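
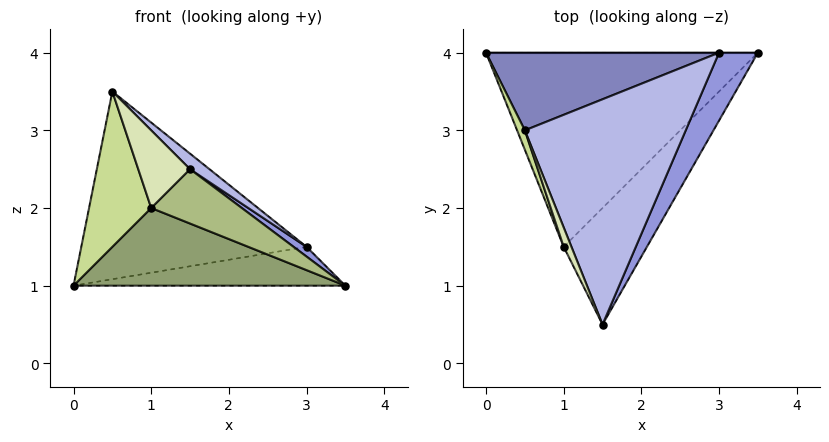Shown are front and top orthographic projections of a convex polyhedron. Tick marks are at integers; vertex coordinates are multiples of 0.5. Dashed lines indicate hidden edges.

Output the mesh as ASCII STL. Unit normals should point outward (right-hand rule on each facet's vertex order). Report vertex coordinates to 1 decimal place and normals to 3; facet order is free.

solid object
 facet normal 0.000 1.000 0.000
  outer loop
   vertex 3.0 4.0 1.5
   vertex 3.5 4.0 1.0
   vertex 0.0 4.0 1.0
  endloop
 endfacet
 facet normal -0.064 0.922 0.382
  outer loop
   vertex 3.0 4.0 1.5
   vertex 0.0 4.0 1.0
   vertex 0.5 3.0 3.5
  endloop
 endfacet
 facet normal 0.704 -0.101 0.704
  outer loop
   vertex 3.0 4.0 1.5
   vertex 1.5 0.5 2.5
   vertex 3.5 4.0 1.0
  endloop
 endfacet
 facet normal 0.637 -0.053 0.769
  outer loop
   vertex 3.0 4.0 1.5
   vertex 0.5 3.0 3.5
   vertex 1.5 0.5 2.5
  endloop
 endfacet
 facet normal 0.000 -0.371 -0.928
  outer loop
   vertex 1.0 1.5 2.0
   vertex 0.0 4.0 1.0
   vertex 3.5 4.0 1.0
  endloop
 endfacet
 facet normal 0.060 -0.422 -0.905
  outer loop
   vertex 1.0 1.5 2.0
   vertex 3.5 4.0 1.0
   vertex 1.5 0.5 2.5
  endloop
 endfacet
 facet normal -0.934 -0.356 0.044
  outer loop
   vertex 1.0 1.5 2.0
   vertex 0.5 3.0 3.5
   vertex 0.0 4.0 1.0
  endloop
 endfacet
 facet normal -0.909 -0.404 0.101
  outer loop
   vertex 1.0 1.5 2.0
   vertex 1.5 0.5 2.5
   vertex 0.5 3.0 3.5
  endloop
 endfacet
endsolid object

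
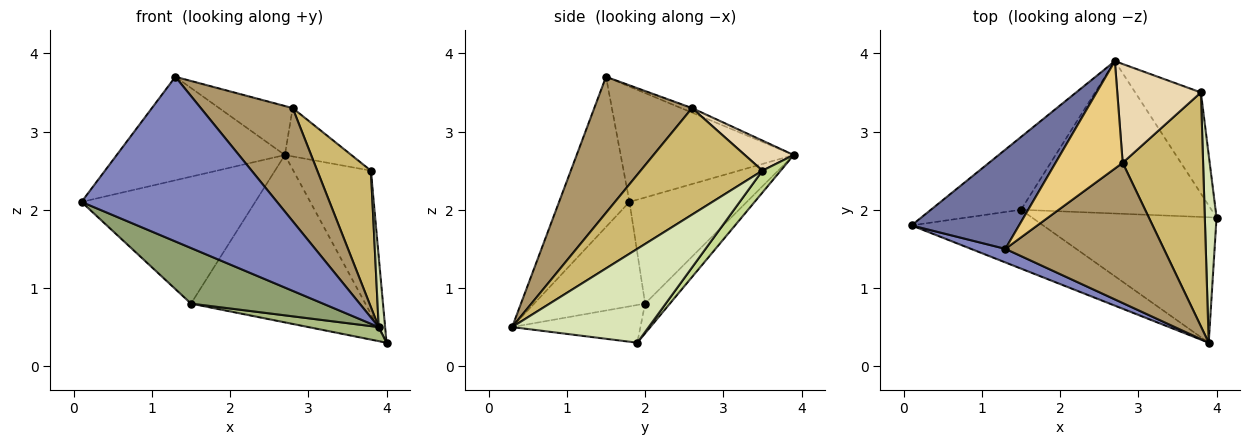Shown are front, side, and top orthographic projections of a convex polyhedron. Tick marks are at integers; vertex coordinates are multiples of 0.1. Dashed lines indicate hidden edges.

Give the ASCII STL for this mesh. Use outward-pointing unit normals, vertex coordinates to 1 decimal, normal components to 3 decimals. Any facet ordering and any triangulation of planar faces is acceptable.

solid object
 facet normal -0.596 0.579 0.556
  outer loop
   vertex 1.3 1.5 3.7
   vertex 2.7 3.9 2.7
   vertex 0.1 1.8 2.1
  endloop
 endfacet
 facet normal -0.338 -0.938 0.077
  outer loop
   vertex 3.9 0.3 0.5
   vertex 1.3 1.5 3.7
   vertex 0.1 1.8 2.1
  endloop
 endfacet
 facet normal -0.505 0.748 -0.429
  outer loop
   vertex 1.5 2.0 0.8
   vertex 0.1 1.8 2.1
   vertex 2.7 3.9 2.7
  endloop
 endfacet
 facet normal -0.104 0.735 -0.669
  outer loop
   vertex 1.5 2.0 0.8
   vertex 2.7 3.9 2.7
   vertex 4.0 1.9 0.3
  endloop
 endfacet
 facet normal -0.500 -0.595 -0.630
  outer loop
   vertex 1.5 2.0 0.8
   vertex 3.9 0.3 0.5
   vertex 0.1 1.8 2.1
  endloop
 endfacet
 facet normal -0.199 -0.109 -0.974
  outer loop
   vertex 1.5 2.0 0.8
   vertex 4.0 1.9 0.3
   vertex 3.9 0.3 0.5
  endloop
 endfacet
 facet normal 0.189 0.802 -0.566
  outer loop
   vertex 3.8 3.5 2.5
   vertex 4.0 1.9 0.3
   vertex 2.7 3.9 2.7
  endloop
 endfacet
 facet normal 0.991 -0.046 0.124
  outer loop
   vertex 3.8 3.5 2.5
   vertex 3.9 0.3 0.5
   vertex 4.0 1.9 0.3
  endloop
 endfacet
 facet normal 0.555 -0.522 0.647
  outer loop
   vertex 2.8 2.6 3.3
   vertex 1.3 1.5 3.7
   vertex 3.9 0.3 0.5
  endloop
 endfacet
 facet normal 0.753 -0.332 0.568
  outer loop
   vertex 2.8 2.6 3.3
   vertex 3.9 0.3 0.5
   vertex 3.8 3.5 2.5
  endloop
 endfacet
 facet normal -0.062 0.414 0.908
  outer loop
   vertex 2.8 2.6 3.3
   vertex 2.7 3.9 2.7
   vertex 1.3 1.5 3.7
  endloop
 endfacet
 facet normal 0.307 0.418 0.855
  outer loop
   vertex 2.8 2.6 3.3
   vertex 3.8 3.5 2.5
   vertex 2.7 3.9 2.7
  endloop
 endfacet
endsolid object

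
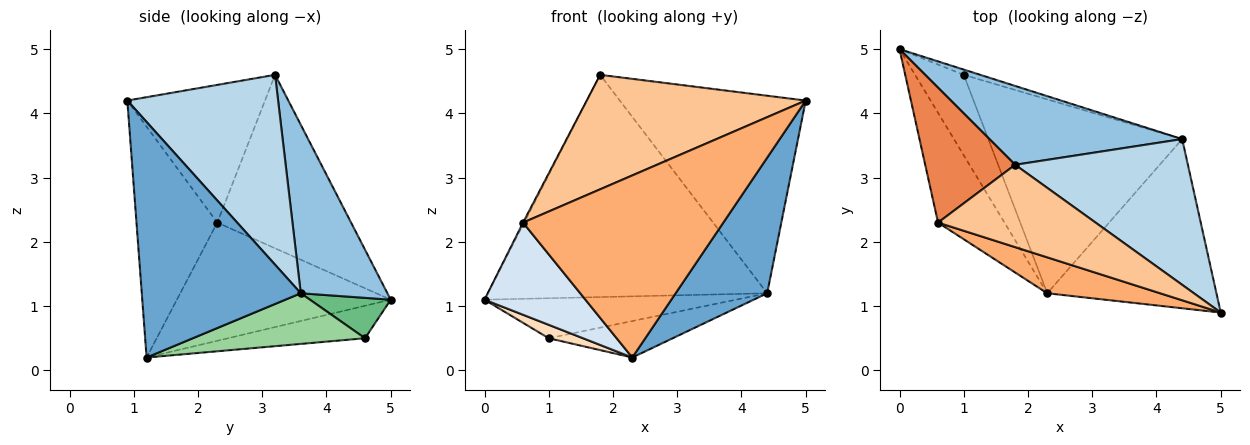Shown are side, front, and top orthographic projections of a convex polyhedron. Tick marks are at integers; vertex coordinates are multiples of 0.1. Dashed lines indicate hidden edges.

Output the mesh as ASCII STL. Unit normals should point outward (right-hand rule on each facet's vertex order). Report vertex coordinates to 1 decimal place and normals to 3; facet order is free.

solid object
 facet normal 0.736 -0.424 -0.528
  outer loop
   vertex 4.4 3.6 1.2
   vertex 5.0 0.9 4.2
   vertex 2.3 1.2 0.2
  endloop
 endfacet
 facet normal 0.281 0.905 0.321
  outer loop
   vertex 4.4 3.6 1.2
   vertex 0.0 5.0 1.1
   vertex 1.8 3.2 4.6
  endloop
 endfacet
 facet normal 0.547 0.674 0.497
  outer loop
   vertex 4.4 3.6 1.2
   vertex 1.8 3.2 4.6
   vertex 5.0 0.9 4.2
  endloop
 endfacet
 facet normal -0.806 -0.381 -0.453
  outer loop
   vertex 0.6 2.3 2.3
   vertex 0.0 5.0 1.1
   vertex 2.3 1.2 0.2
  endloop
 endfacet
 facet normal -0.888 0.007 0.460
  outer loop
   vertex 0.6 2.3 2.3
   vertex 1.8 3.2 4.6
   vertex 0.0 5.0 1.1
  endloop
 endfacet
 facet normal -0.368 -0.912 0.180
  outer loop
   vertex 0.6 2.3 2.3
   vertex 2.3 1.2 0.2
   vertex 5.0 0.9 4.2
  endloop
 endfacet
 facet normal -0.455 -0.723 0.520
  outer loop
   vertex 0.6 2.3 2.3
   vertex 5.0 0.9 4.2
   vertex 1.8 3.2 4.6
  endloop
 endfacet
 facet normal -0.549 -0.137 -0.824
  outer loop
   vertex 1.0 4.6 0.5
   vertex 2.3 1.2 0.2
   vertex 0.0 5.0 1.1
  endloop
 endfacet
 facet normal 0.303 0.945 -0.124
  outer loop
   vertex 1.0 4.6 0.5
   vertex 0.0 5.0 1.1
   vertex 4.4 3.6 1.2
  endloop
 endfacet
 facet normal 0.249 0.179 -0.952
  outer loop
   vertex 1.0 4.6 0.5
   vertex 4.4 3.6 1.2
   vertex 2.3 1.2 0.2
  endloop
 endfacet
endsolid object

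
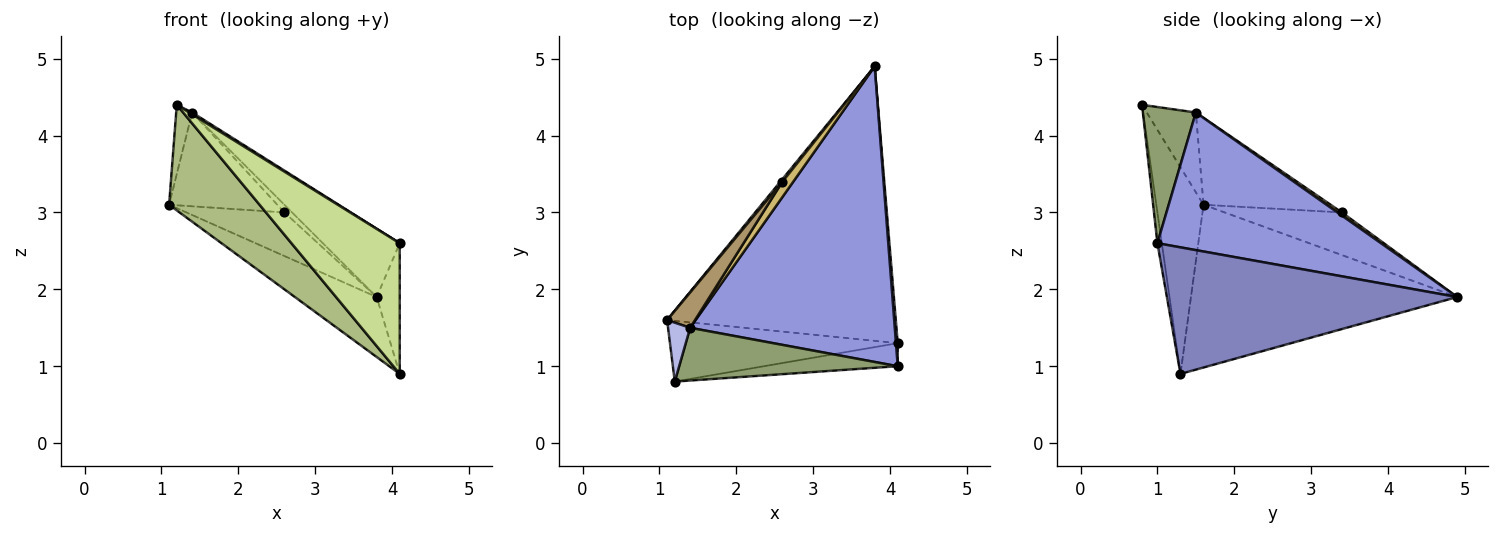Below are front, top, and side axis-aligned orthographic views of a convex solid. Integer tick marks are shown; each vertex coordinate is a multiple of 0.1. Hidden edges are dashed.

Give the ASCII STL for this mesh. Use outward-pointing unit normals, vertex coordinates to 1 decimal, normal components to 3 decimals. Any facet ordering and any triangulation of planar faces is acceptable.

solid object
 facet normal -0.571 0.175 -0.802
  outer loop
   vertex 4.1 1.3 0.9
   vertex 1.1 1.6 3.1
   vertex 3.8 4.9 1.9
  endloop
 endfacet
 facet normal 0.997 0.079 0.014
  outer loop
   vertex 4.1 1.3 0.9
   vertex 3.8 4.9 1.9
   vertex 4.1 1.0 2.6
  endloop
 endfacet
 facet normal 0.548 0.188 0.815
  outer loop
   vertex 1.4 1.5 4.3
   vertex 4.1 1.0 2.6
   vertex 3.8 4.9 1.9
  endloop
 endfacet
 facet normal -0.920 0.299 0.255
  outer loop
   vertex 1.2 0.8 4.4
   vertex 1.4 1.5 4.3
   vertex 1.1 1.6 3.1
  endloop
 endfacet
 facet normal 0.529 -0.030 0.848
  outer loop
   vertex 1.2 0.8 4.4
   vertex 4.1 1.0 2.6
   vertex 1.4 1.5 4.3
  endloop
 endfacet
 facet normal -0.412 -0.790 -0.454
  outer loop
   vertex 1.2 0.8 4.4
   vertex 1.1 1.6 3.1
   vertex 4.1 1.3 0.9
  endloop
 endfacet
 facet normal -0.040 -0.984 -0.174
  outer loop
   vertex 1.2 0.8 4.4
   vertex 4.1 1.3 0.9
   vertex 4.1 1.0 2.6
  endloop
 endfacet
 facet normal -0.767 0.641 0.038
  outer loop
   vertex 2.6 3.4 3.0
   vertex 3.8 4.9 1.9
   vertex 1.1 1.6 3.1
  endloop
 endfacet
 facet normal -0.740 0.630 0.237
  outer loop
   vertex 2.6 3.4 3.0
   vertex 1.1 1.6 3.1
   vertex 1.4 1.5 4.3
  endloop
 endfacet
 facet normal 0.252 0.433 0.865
  outer loop
   vertex 2.6 3.4 3.0
   vertex 1.4 1.5 4.3
   vertex 3.8 4.9 1.9
  endloop
 endfacet
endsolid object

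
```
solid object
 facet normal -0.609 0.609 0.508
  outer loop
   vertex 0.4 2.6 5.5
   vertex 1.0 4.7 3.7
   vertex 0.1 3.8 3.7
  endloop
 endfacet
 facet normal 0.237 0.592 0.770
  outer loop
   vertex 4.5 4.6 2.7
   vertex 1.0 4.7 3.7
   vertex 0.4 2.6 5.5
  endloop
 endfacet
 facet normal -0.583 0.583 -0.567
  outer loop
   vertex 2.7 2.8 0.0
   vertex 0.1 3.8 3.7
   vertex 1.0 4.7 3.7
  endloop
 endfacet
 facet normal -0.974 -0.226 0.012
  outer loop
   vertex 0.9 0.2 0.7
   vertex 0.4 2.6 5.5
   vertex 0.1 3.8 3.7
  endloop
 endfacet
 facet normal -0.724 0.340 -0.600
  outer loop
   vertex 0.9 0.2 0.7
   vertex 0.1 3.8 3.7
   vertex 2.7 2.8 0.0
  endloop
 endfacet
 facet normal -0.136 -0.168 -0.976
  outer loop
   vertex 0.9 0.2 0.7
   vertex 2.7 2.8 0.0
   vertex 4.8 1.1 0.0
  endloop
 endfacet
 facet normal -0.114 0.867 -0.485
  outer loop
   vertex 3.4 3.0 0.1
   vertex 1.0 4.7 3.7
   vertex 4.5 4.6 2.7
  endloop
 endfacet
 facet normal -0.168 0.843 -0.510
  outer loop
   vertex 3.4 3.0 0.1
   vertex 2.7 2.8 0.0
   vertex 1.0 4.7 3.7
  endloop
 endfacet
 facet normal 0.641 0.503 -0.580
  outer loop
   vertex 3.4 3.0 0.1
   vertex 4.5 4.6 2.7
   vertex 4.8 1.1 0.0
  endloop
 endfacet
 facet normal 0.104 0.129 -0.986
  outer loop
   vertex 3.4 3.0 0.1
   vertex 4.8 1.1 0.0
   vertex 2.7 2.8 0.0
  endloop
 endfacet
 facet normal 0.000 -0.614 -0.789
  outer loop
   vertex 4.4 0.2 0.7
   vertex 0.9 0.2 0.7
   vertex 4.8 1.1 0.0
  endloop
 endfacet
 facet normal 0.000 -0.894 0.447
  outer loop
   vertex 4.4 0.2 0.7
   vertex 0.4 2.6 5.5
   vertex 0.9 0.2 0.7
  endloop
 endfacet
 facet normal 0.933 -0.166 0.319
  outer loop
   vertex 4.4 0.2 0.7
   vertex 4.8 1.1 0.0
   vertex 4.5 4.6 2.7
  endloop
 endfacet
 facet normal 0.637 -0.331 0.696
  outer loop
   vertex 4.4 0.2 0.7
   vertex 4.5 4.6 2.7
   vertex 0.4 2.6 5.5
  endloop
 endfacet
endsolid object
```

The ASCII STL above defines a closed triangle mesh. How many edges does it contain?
21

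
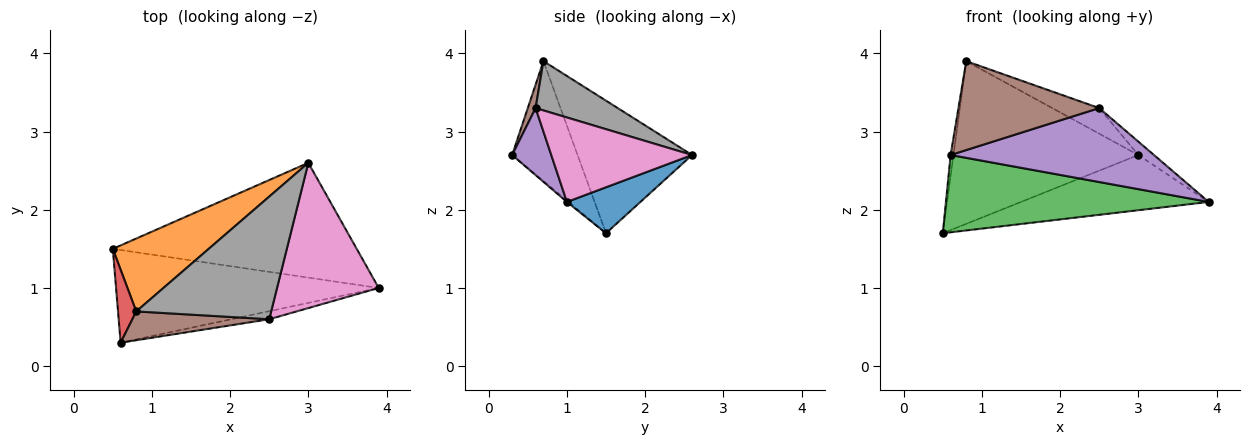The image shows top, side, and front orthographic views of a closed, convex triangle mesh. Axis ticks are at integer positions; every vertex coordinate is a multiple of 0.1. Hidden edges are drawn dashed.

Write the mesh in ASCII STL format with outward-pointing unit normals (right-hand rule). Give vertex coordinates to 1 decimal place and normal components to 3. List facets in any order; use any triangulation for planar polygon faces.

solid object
 facet normal 0.167 0.427 -0.888
  outer loop
   vertex 3.0 2.6 2.7
   vertex 3.9 1.0 2.1
   vertex 0.5 1.5 1.7
  endloop
 endfacet
 facet normal -0.492 0.794 0.356
  outer loop
   vertex 0.8 0.7 3.9
   vertex 3.0 2.6 2.7
   vertex 0.5 1.5 1.7
  endloop
 endfacet
 facet normal -0.004 -0.640 -0.768
  outer loop
   vertex 0.6 0.3 2.7
   vertex 0.5 1.5 1.7
   vertex 3.9 1.0 2.1
  endloop
 endfacet
 facet normal -0.988 0.043 0.150
  outer loop
   vertex 0.6 0.3 2.7
   vertex 0.8 0.7 3.9
   vertex 0.5 1.5 1.7
  endloop
 endfacet
 facet normal 0.188 -0.976 -0.106
  outer loop
   vertex 2.5 0.6 3.3
   vertex 0.6 0.3 2.7
   vertex 3.9 1.0 2.1
  endloop
 endfacet
 facet normal 0.053 -0.950 0.308
  outer loop
   vertex 2.5 0.6 3.3
   vertex 0.8 0.7 3.9
   vertex 0.6 0.3 2.7
  endloop
 endfacet
 facet normal 0.637 0.071 0.767
  outer loop
   vertex 2.5 0.6 3.3
   vertex 3.9 1.0 2.1
   vertex 3.0 2.6 2.7
  endloop
 endfacet
 facet normal 0.337 0.192 0.922
  outer loop
   vertex 2.5 0.6 3.3
   vertex 3.0 2.6 2.7
   vertex 0.8 0.7 3.9
  endloop
 endfacet
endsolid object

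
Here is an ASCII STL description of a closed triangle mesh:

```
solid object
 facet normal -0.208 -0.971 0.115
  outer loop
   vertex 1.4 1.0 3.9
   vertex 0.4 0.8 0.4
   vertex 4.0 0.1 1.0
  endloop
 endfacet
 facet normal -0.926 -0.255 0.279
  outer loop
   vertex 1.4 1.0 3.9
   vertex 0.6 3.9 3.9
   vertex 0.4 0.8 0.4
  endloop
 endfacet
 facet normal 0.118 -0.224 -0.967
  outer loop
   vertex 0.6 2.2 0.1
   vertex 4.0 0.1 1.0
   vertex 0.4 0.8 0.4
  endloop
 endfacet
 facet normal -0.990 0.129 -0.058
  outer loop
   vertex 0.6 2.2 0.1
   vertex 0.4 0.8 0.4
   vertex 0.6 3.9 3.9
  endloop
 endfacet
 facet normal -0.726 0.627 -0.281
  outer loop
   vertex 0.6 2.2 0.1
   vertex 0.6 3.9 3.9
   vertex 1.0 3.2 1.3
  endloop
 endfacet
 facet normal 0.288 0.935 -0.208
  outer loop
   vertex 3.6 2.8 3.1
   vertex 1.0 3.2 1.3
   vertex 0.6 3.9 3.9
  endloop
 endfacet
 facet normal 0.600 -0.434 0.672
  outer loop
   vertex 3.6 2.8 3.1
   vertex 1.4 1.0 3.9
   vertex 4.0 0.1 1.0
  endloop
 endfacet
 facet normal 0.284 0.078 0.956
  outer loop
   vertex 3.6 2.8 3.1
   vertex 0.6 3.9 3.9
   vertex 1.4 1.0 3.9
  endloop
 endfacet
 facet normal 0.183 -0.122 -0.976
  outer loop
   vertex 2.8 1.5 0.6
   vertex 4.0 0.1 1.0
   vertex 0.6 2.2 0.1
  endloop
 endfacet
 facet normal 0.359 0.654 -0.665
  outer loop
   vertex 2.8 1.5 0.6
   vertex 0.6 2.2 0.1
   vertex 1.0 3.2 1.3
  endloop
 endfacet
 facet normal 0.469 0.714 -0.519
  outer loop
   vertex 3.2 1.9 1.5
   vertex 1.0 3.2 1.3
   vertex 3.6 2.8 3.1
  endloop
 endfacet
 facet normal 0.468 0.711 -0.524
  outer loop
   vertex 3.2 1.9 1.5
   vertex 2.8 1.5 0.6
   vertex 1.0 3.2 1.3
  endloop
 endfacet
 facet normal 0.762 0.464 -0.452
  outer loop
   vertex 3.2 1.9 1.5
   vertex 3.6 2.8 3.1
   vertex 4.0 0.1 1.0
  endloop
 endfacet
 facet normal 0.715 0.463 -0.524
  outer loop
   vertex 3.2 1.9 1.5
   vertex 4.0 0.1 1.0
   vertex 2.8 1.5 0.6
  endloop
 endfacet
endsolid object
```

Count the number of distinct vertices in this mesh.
9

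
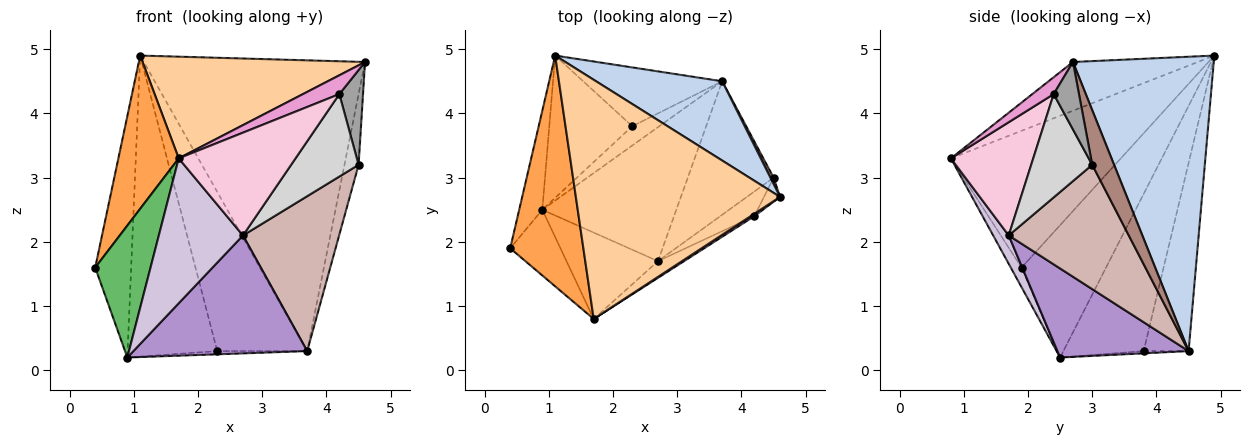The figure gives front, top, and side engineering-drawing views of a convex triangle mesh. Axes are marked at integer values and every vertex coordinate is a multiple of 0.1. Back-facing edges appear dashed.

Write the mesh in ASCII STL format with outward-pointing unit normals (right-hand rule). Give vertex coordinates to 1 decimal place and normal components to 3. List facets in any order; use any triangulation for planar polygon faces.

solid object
 facet normal -0.908 0.387 -0.159
  outer loop
   vertex 0.9 2.5 0.2
   vertex 0.4 1.9 1.6
   vertex 1.1 4.9 4.9
  endloop
 endfacet
 facet normal 0.523 0.822 0.224
  outer loop
   vertex 3.7 4.5 0.3
   vertex 1.1 4.9 4.9
   vertex 4.6 2.7 4.8
  endloop
 endfacet
 facet normal -0.841 -0.299 0.450
  outer loop
   vertex 1.7 0.8 3.3
   vertex 1.1 4.9 4.9
   vertex 0.4 1.9 1.6
  endloop
 endfacet
 facet normal -0.215 -0.382 0.899
  outer loop
   vertex 1.7 0.8 3.3
   vertex 4.6 2.7 4.8
   vertex 1.1 4.9 4.9
  endloop
 endfacet
 facet normal -0.172 -0.882 -0.439
  outer loop
   vertex 1.7 0.8 3.3
   vertex 0.4 1.9 1.6
   vertex 0.9 2.5 0.2
  endloop
 endfacet
 facet normal -0.629 0.703 -0.332
  outer loop
   vertex 2.3 3.8 0.3
   vertex 0.9 2.5 0.2
   vertex 1.1 4.9 4.9
  endloop
 endfacet
 facet normal -0.425 0.849 -0.314
  outer loop
   vertex 2.3 3.8 0.3
   vertex 1.1 4.9 4.9
   vertex 3.7 4.5 0.3
  endloop
 endfacet
 facet normal -0.082 0.164 -0.983
  outer loop
   vertex 2.3 3.8 0.3
   vertex 3.7 4.5 0.3
   vertex 0.9 2.5 0.2
  endloop
 endfacet
 facet normal 0.446 -0.591 -0.672
  outer loop
   vertex 2.7 1.7 2.1
   vertex 0.9 2.5 0.2
   vertex 3.7 4.5 0.3
  endloop
 endfacet
 facet normal 0.157 -0.848 -0.506
  outer loop
   vertex 2.7 1.7 2.1
   vertex 1.7 0.8 3.3
   vertex 0.9 2.5 0.2
  endloop
 endfacet
 facet normal 0.839 0.543 0.049
  outer loop
   vertex 4.5 3.0 3.2
   vertex 3.7 4.5 0.3
   vertex 4.6 2.7 4.8
  endloop
 endfacet
 facet normal 0.687 -0.550 -0.474
  outer loop
   vertex 4.5 3.0 3.2
   vertex 2.7 1.7 2.1
   vertex 3.7 4.5 0.3
  endloop
 endfacet
 facet normal 0.504 -0.857 0.111
  outer loop
   vertex 4.2 2.4 4.3
   vertex 4.6 2.7 4.8
   vertex 1.7 0.8 3.3
  endloop
 endfacet
 facet normal 0.571 -0.810 -0.132
  outer loop
   vertex 4.2 2.4 4.3
   vertex 1.7 0.8 3.3
   vertex 2.7 1.7 2.1
  endloop
 endfacet
 facet normal 0.719 -0.673 -0.171
  outer loop
   vertex 4.2 2.4 4.3
   vertex 4.5 3.0 3.2
   vertex 4.6 2.7 4.8
  endloop
 endfacet
 facet normal 0.655 -0.724 -0.216
  outer loop
   vertex 4.2 2.4 4.3
   vertex 2.7 1.7 2.1
   vertex 4.5 3.0 3.2
  endloop
 endfacet
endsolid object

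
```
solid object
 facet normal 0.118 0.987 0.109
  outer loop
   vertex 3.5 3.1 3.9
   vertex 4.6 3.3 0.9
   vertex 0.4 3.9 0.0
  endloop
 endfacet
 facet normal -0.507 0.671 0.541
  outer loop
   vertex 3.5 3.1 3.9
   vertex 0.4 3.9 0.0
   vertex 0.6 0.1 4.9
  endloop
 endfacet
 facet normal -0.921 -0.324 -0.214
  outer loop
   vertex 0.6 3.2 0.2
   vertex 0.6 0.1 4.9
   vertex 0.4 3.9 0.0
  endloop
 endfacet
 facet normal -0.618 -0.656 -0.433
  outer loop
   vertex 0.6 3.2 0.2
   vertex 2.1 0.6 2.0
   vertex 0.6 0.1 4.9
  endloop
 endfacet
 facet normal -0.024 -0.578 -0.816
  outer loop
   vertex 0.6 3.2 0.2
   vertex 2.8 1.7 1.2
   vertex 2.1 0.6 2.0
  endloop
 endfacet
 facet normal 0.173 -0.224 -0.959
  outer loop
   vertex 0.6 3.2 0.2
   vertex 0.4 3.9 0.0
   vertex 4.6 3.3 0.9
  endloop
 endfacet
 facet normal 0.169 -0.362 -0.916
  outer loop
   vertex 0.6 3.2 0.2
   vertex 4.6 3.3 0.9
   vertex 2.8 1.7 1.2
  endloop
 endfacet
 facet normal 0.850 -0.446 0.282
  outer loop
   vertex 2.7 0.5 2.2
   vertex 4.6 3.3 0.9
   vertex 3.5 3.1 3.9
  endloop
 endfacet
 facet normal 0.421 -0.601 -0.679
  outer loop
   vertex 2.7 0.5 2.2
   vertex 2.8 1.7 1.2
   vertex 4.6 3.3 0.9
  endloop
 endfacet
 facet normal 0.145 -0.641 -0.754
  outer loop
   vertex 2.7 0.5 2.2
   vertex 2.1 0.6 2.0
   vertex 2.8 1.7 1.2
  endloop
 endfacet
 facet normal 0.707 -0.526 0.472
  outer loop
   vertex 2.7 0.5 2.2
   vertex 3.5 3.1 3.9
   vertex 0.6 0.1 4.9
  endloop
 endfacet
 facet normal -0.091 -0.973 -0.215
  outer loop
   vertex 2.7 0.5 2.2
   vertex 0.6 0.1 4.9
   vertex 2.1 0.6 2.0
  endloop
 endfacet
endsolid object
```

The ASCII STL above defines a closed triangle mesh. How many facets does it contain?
12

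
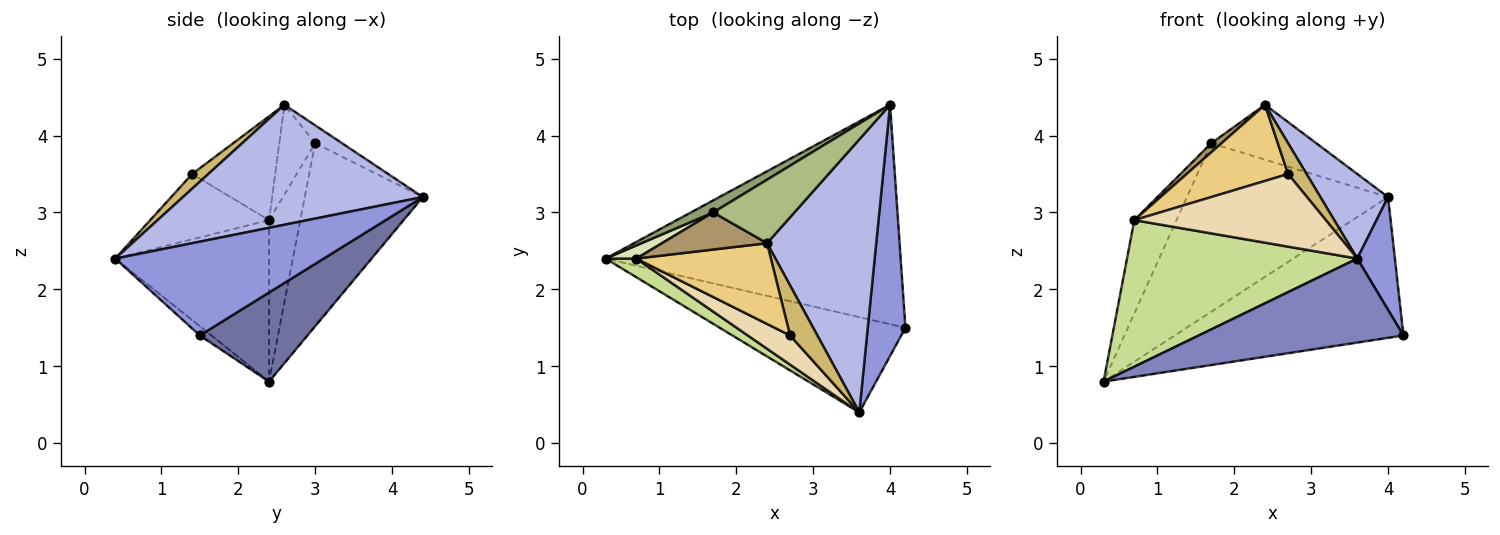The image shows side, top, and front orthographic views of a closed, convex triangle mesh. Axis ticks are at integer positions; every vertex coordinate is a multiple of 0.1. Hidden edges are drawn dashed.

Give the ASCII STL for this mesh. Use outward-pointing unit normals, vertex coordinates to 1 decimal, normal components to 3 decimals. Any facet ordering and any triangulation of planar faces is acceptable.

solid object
 facet normal 0.246 0.523 -0.816
  outer loop
   vertex 4.0 4.4 3.2
   vertex 4.2 1.5 1.4
   vertex 0.3 2.4 0.8
  endloop
 endfacet
 facet normal -0.037 -0.661 -0.749
  outer loop
   vertex 3.6 0.4 2.4
   vertex 0.3 2.4 0.8
   vertex 4.2 1.5 1.4
  endloop
 endfacet
 facet normal 0.915 -0.165 0.368
  outer loop
   vertex 3.6 0.4 2.4
   vertex 4.2 1.5 1.4
   vertex 4.0 4.4 3.2
  endloop
 endfacet
 facet normal 0.724 -0.204 0.659
  outer loop
   vertex 3.6 0.4 2.4
   vertex 4.0 4.4 3.2
   vertex 2.4 2.6 4.4
  endloop
 endfacet
 facet normal -0.505 0.861 0.062
  outer loop
   vertex 1.7 3.0 3.9
   vertex 4.0 4.4 3.2
   vertex 0.3 2.4 0.8
  endloop
 endfacet
 facet normal -0.165 0.644 0.747
  outer loop
   vertex 1.7 3.0 3.9
   vertex 2.4 2.6 4.4
   vertex 4.0 4.4 3.2
  endloop
 endfacet
 facet normal -0.552 -0.827 0.105
  outer loop
   vertex 0.7 2.4 2.9
   vertex 0.3 2.4 0.8
   vertex 3.6 0.4 2.4
  endloop
 endfacet
 facet normal -0.592 0.798 0.113
  outer loop
   vertex 0.7 2.4 2.9
   vertex 1.7 3.0 3.9
   vertex 0.3 2.4 0.8
  endloop
 endfacet
 facet normal -0.638 -0.182 0.748
  outer loop
   vertex 0.7 2.4 2.9
   vertex 2.4 2.6 4.4
   vertex 1.7 3.0 3.9
  endloop
 endfacet
 facet normal 0.417 -0.476 0.774
  outer loop
   vertex 2.7 1.4 3.5
   vertex 3.6 0.4 2.4
   vertex 2.4 2.6 4.4
  endloop
 endfacet
 facet normal -0.489 -0.598 0.634
  outer loop
   vertex 2.7 1.4 3.5
   vertex 2.4 2.6 4.4
   vertex 0.7 2.4 2.9
  endloop
 endfacet
 facet normal -0.499 -0.804 0.323
  outer loop
   vertex 2.7 1.4 3.5
   vertex 0.7 2.4 2.9
   vertex 3.6 0.4 2.4
  endloop
 endfacet
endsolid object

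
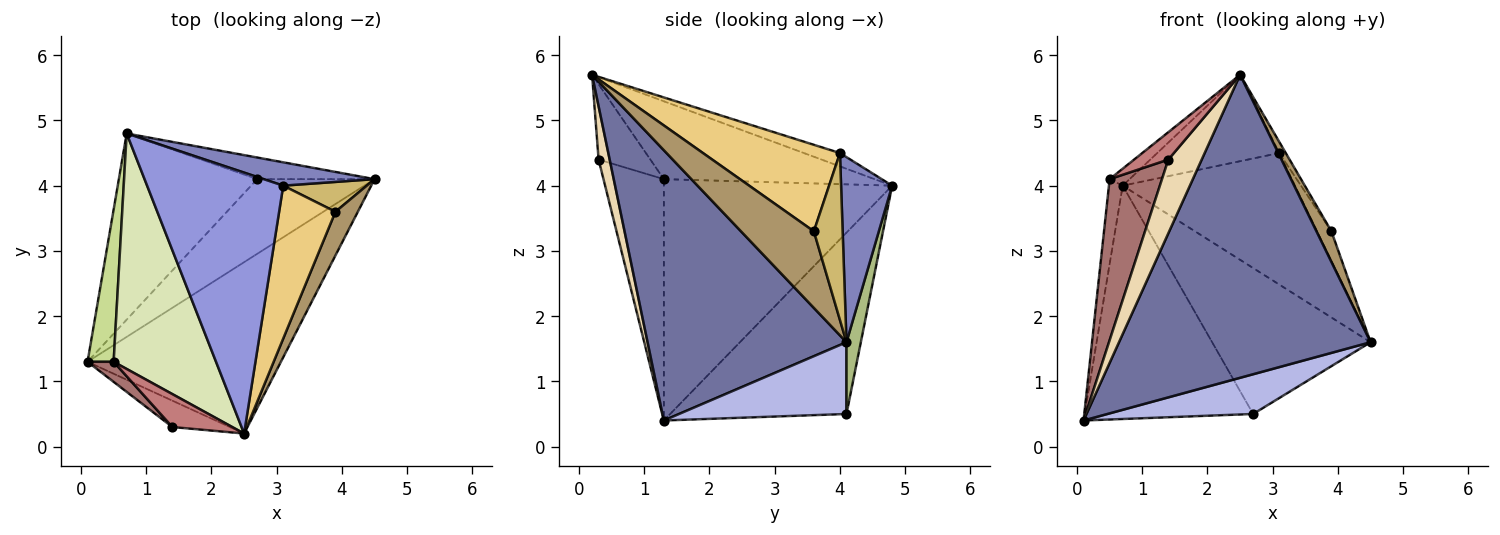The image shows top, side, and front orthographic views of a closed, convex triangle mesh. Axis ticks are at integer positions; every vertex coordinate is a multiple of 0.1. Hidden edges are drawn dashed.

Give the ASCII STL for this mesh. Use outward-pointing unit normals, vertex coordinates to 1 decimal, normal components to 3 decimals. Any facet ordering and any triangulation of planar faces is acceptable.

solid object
 facet normal 0.567 -0.717 -0.406
  outer loop
   vertex 2.5 0.2 5.7
   vertex 0.1 1.3 0.4
   vertex 4.5 4.1 1.6
  endloop
 endfacet
 facet normal 0.280 0.945 0.168
  outer loop
   vertex 3.1 4.0 4.5
   vertex 4.5 4.1 1.6
   vertex 0.7 4.8 4.0
  endloop
 endfacet
 facet normal -0.093 0.313 0.945
  outer loop
   vertex 3.1 4.0 4.5
   vertex 0.7 4.8 4.0
   vertex 2.5 0.2 5.7
  endloop
 endfacet
 facet normal 0.475 -0.413 -0.777
  outer loop
   vertex 2.7 4.1 0.5
   vertex 4.5 4.1 1.6
   vertex 0.1 1.3 0.4
  endloop
 endfacet
 facet normal -0.633 0.605 -0.483
  outer loop
   vertex 2.7 4.1 0.5
   vertex 0.1 1.3 0.4
   vertex 0.7 4.8 4.0
  endloop
 endfacet
 facet normal 0.089 0.985 -0.146
  outer loop
   vertex 2.7 4.1 0.5
   vertex 0.7 4.8 4.0
   vertex 4.5 4.1 1.6
  endloop
 endfacet
 facet normal -0.992 0.060 0.107
  outer loop
   vertex 0.5 1.3 4.1
   vertex 0.7 4.8 4.0
   vertex 0.1 1.3 0.4
  endloop
 endfacet
 facet normal -0.604 0.057 0.795
  outer loop
   vertex 0.5 1.3 4.1
   vertex 2.5 0.2 5.7
   vertex 0.7 4.8 4.0
  endloop
 endfacet
 facet normal 0.942 -0.193 0.276
  outer loop
   vertex 3.9 3.6 3.3
   vertex 2.5 0.2 5.7
   vertex 4.5 4.1 1.6
  endloop
 endfacet
 facet normal 0.816 0.408 0.408
  outer loop
   vertex 3.9 3.6 3.3
   vertex 4.5 4.1 1.6
   vertex 3.1 4.0 4.5
  endloop
 endfacet
 facet normal 0.837 0.040 0.545
  outer loop
   vertex 3.9 3.6 3.3
   vertex 3.1 4.0 4.5
   vertex 2.5 0.2 5.7
  endloop
 endfacet
 facet normal 0.298 -0.899 -0.322
  outer loop
   vertex 1.4 0.3 4.4
   vertex 0.1 1.3 0.4
   vertex 2.5 0.2 5.7
  endloop
 endfacet
 facet normal -0.753 -0.653 0.081
  outer loop
   vertex 1.4 0.3 4.4
   vertex 0.5 1.3 4.1
   vertex 0.1 1.3 0.4
  endloop
 endfacet
 facet normal -0.695 -0.460 0.553
  outer loop
   vertex 1.4 0.3 4.4
   vertex 2.5 0.2 5.7
   vertex 0.5 1.3 4.1
  endloop
 endfacet
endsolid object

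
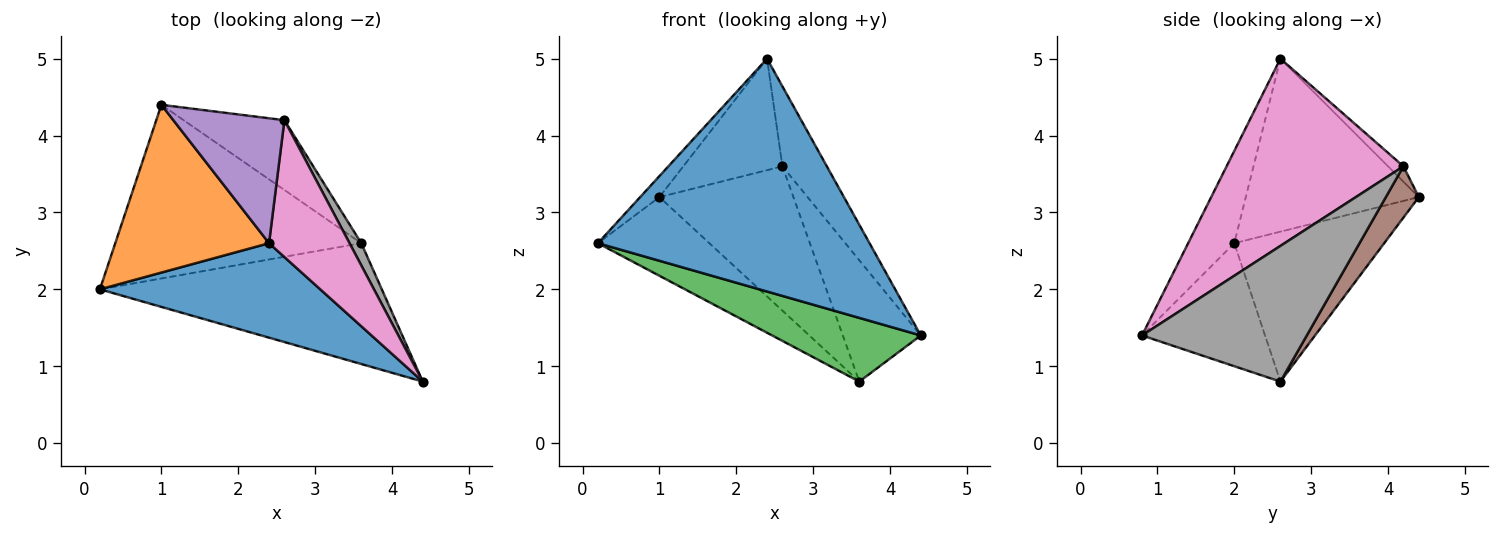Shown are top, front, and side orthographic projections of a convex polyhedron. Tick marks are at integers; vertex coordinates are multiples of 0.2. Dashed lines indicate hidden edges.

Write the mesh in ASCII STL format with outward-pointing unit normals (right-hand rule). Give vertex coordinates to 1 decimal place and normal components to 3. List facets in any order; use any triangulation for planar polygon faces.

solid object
 facet normal -0.155 -0.915 0.371
  outer loop
   vertex 2.4 2.6 5.0
   vertex 0.2 2.0 2.6
   vertex 4.4 0.8 1.4
  endloop
 endfacet
 facet normal -0.745 0.083 0.662
  outer loop
   vertex 2.4 2.6 5.0
   vertex 1.0 4.4 3.2
   vertex 0.2 2.0 2.6
  endloop
 endfacet
 facet normal -0.360 -0.435 -0.825
  outer loop
   vertex 3.6 2.6 0.8
   vertex 4.4 0.8 1.4
   vertex 0.2 2.0 2.6
  endloop
 endfacet
 facet normal -0.485 0.361 -0.796
  outer loop
   vertex 3.6 2.6 0.8
   vertex 0.2 2.0 2.6
   vertex 1.0 4.4 3.2
  endloop
 endfacet
 facet normal -0.103 0.662 0.742
  outer loop
   vertex 2.6 4.2 3.6
   vertex 1.0 4.4 3.2
   vertex 2.4 2.6 5.0
  endloop
 endfacet
 facet normal 0.216 0.879 -0.425
  outer loop
   vertex 2.6 4.2 3.6
   vertex 3.6 2.6 0.8
   vertex 1.0 4.4 3.2
  endloop
 endfacet
 facet normal 0.895 0.225 0.385
  outer loop
   vertex 2.6 4.2 3.6
   vertex 2.4 2.6 5.0
   vertex 4.4 0.8 1.4
  endloop
 endfacet
 facet normal 0.901 0.427 0.078
  outer loop
   vertex 2.6 4.2 3.6
   vertex 4.4 0.8 1.4
   vertex 3.6 2.6 0.8
  endloop
 endfacet
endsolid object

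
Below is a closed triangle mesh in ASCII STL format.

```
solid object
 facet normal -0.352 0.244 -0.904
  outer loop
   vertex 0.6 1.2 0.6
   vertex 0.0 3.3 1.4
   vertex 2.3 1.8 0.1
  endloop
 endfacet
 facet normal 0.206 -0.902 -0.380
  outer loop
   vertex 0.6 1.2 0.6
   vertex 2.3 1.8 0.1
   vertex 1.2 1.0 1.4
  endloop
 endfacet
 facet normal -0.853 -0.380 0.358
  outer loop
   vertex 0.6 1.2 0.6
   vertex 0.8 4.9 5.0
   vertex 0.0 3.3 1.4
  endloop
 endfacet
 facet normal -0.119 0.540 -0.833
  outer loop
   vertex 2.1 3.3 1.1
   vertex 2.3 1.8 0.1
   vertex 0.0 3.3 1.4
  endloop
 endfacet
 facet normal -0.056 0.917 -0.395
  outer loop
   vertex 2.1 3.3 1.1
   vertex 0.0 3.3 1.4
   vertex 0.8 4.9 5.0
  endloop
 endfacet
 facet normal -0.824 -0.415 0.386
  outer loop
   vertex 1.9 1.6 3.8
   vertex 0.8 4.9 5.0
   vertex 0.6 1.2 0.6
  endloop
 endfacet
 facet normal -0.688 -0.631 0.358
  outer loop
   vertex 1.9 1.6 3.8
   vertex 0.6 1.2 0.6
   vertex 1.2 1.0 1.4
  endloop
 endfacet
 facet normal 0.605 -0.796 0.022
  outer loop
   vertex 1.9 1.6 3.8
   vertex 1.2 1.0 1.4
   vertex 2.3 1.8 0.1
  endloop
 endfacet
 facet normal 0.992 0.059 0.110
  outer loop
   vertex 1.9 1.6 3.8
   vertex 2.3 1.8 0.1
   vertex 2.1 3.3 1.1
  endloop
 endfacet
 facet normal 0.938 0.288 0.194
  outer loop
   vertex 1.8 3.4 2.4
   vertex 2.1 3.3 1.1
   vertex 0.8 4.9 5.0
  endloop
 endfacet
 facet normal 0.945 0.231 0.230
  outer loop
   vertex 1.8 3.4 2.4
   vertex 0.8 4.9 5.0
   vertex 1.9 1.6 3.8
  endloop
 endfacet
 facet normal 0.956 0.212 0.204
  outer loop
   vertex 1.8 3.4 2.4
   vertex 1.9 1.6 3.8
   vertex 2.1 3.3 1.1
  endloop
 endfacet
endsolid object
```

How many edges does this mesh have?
18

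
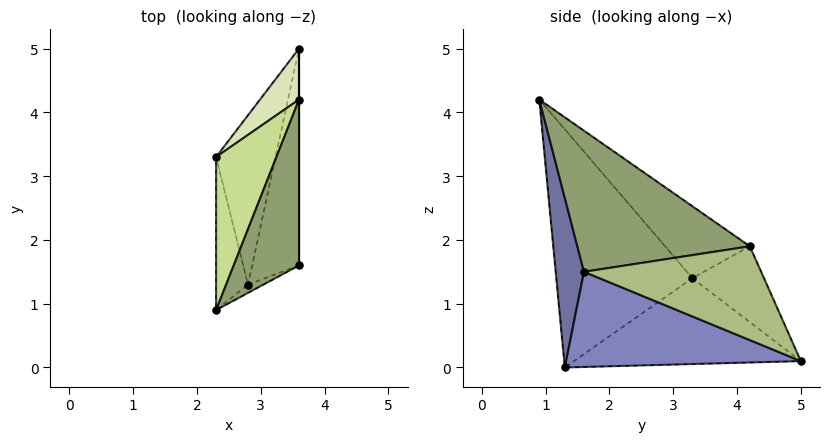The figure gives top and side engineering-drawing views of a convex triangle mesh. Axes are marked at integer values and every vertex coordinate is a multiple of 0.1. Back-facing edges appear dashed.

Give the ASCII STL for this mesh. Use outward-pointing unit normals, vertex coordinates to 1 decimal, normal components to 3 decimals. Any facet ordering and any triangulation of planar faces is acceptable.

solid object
 facet normal 0.412 -0.910 -0.038
  outer loop
   vertex 2.8 1.3 0.0
   vertex 3.6 1.6 1.5
   vertex 2.3 0.9 4.2
  endloop
 endfacet
 facet normal 0.883 -0.179 -0.435
  outer loop
   vertex 2.8 1.3 0.0
   vertex 3.6 5.0 0.1
   vertex 3.6 1.6 1.5
  endloop
 endfacet
 facet normal -0.979 -0.153 -0.131
  outer loop
   vertex 2.3 3.3 1.4
   vertex 2.8 1.3 0.0
   vertex 2.3 0.9 4.2
  endloop
 endfacet
 facet normal -0.807 0.190 -0.559
  outer loop
   vertex 2.3 3.3 1.4
   vertex 3.6 5.0 0.1
   vertex 2.8 1.3 0.0
  endloop
 endfacet
 facet normal 0.906 -0.065 0.419
  outer loop
   vertex 3.6 4.2 1.9
   vertex 2.3 0.9 4.2
   vertex 3.6 1.6 1.5
  endloop
 endfacet
 facet normal 1.000 0.000 0.000
  outer loop
   vertex 3.6 4.2 1.9
   vertex 3.6 1.6 1.5
   vertex 3.6 5.0 0.1
  endloop
 endfacet
 facet normal -0.613 0.600 0.514
  outer loop
   vertex 3.6 4.2 1.9
   vertex 2.3 3.3 1.4
   vertex 2.3 0.9 4.2
  endloop
 endfacet
 facet normal -0.619 0.717 0.319
  outer loop
   vertex 3.6 4.2 1.9
   vertex 3.6 5.0 0.1
   vertex 2.3 3.3 1.4
  endloop
 endfacet
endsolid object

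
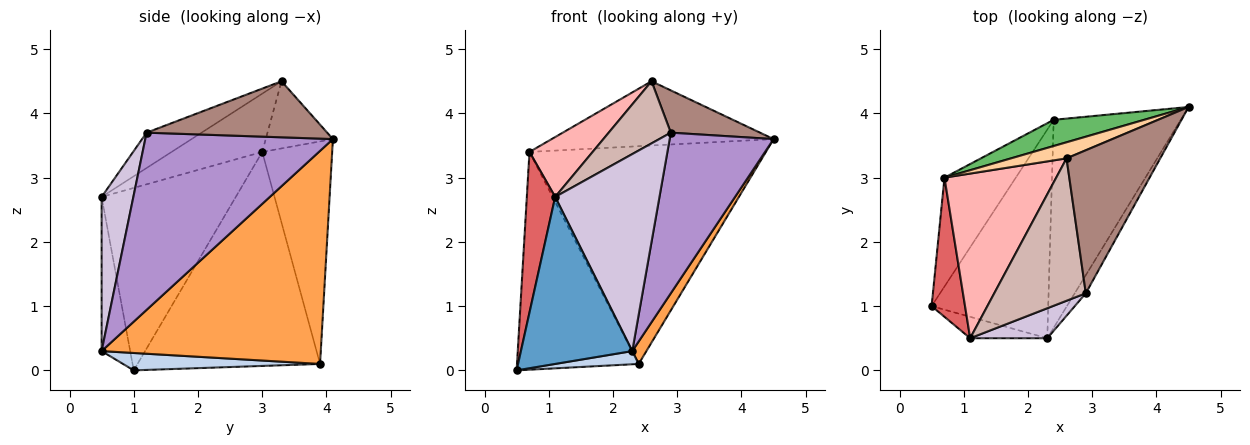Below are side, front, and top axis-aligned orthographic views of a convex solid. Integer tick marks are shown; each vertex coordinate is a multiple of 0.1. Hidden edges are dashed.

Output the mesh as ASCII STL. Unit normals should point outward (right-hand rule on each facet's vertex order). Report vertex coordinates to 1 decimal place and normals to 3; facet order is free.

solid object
 facet normal -0.246 -0.961 -0.123
  outer loop
   vertex 2.3 0.5 0.3
   vertex 1.1 0.5 2.7
   vertex 0.5 1.0 0.0
  endloop
 endfacet
 facet normal 0.147 -0.062 -0.987
  outer loop
   vertex 2.3 0.5 0.3
   vertex 0.5 1.0 0.0
   vertex 2.4 3.9 0.1
  endloop
 endfacet
 facet normal 0.858 -0.055 -0.511
  outer loop
   vertex 2.3 0.5 0.3
   vertex 2.4 3.9 0.1
   vertex 4.5 4.1 3.6
  endloop
 endfacet
 facet normal -0.282 0.931 0.233
  outer loop
   vertex 0.7 3.0 3.4
   vertex 2.6 3.3 4.5
   vertex 4.5 4.1 3.6
  endloop
 endfacet
 facet normal -0.282 0.953 0.115
  outer loop
   vertex 0.7 3.0 3.4
   vertex 4.5 4.1 3.6
   vertex 2.4 3.9 0.1
  endloop
 endfacet
 facet normal -0.802 0.535 -0.267
  outer loop
   vertex 0.7 3.0 3.4
   vertex 2.4 3.9 0.1
   vertex 0.5 1.0 0.0
  endloop
 endfacet
 facet normal -0.963 -0.203 0.176
  outer loop
   vertex 0.7 3.0 3.4
   vertex 0.5 1.0 0.0
   vertex 1.1 0.5 2.7
  endloop
 endfacet
 facet normal -0.440 -0.307 0.844
  outer loop
   vertex 0.7 3.0 3.4
   vertex 1.1 0.5 2.7
   vertex 2.6 3.3 4.5
  endloop
 endfacet
 facet normal 0.873 -0.484 -0.055
  outer loop
   vertex 2.9 1.2 3.7
   vertex 2.3 0.5 0.3
   vertex 4.5 4.1 3.6
  endloop
 endfacet
 facet normal 0.288 -0.947 0.144
  outer loop
   vertex 2.9 1.2 3.7
   vertex 1.1 0.5 2.7
   vertex 2.3 0.5 0.3
  endloop
 endfacet
 facet normal 0.498 -0.246 0.832
  outer loop
   vertex 2.9 1.2 3.7
   vertex 4.5 4.1 3.6
   vertex 2.6 3.3 4.5
  endloop
 endfacet
 facet normal -0.334 -0.377 0.864
  outer loop
   vertex 2.9 1.2 3.7
   vertex 2.6 3.3 4.5
   vertex 1.1 0.5 2.7
  endloop
 endfacet
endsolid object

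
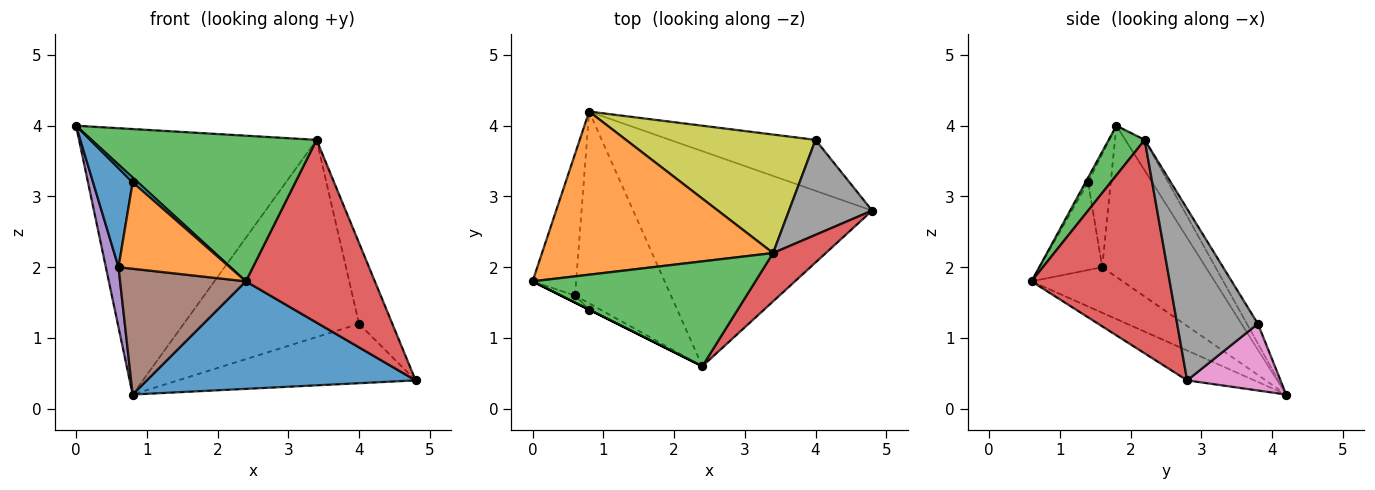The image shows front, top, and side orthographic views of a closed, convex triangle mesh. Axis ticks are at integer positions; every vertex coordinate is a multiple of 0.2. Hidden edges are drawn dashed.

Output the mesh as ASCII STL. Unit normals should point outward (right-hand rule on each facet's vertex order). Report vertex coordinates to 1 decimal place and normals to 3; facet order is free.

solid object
 facet normal -0.111 -0.444 -0.889
  outer loop
   vertex 2.4 0.6 1.8
   vertex 0.8 4.2 0.2
   vertex 4.8 2.8 0.4
  endloop
 endfacet
 facet normal -0.069 0.850 0.522
  outer loop
   vertex 3.4 2.2 3.8
   vertex 0.8 4.2 0.2
   vertex 0.0 1.8 4.0
  endloop
 endfacet
 facet normal 0.129 -0.805 0.579
  outer loop
   vertex 3.4 2.2 3.8
   vertex 0.0 1.8 4.0
   vertex 2.4 0.6 1.8
  endloop
 endfacet
 facet normal 0.719 -0.672 0.178
  outer loop
   vertex 3.4 2.2 3.8
   vertex 2.4 0.6 1.8
   vertex 4.8 2.8 0.4
  endloop
 endfacet
 facet normal -0.954 -0.117 -0.275
  outer loop
   vertex 0.6 1.6 2.0
   vertex 0.0 1.8 4.0
   vertex 0.8 4.2 0.2
  endloop
 endfacet
 facet normal -0.369 -0.510 -0.777
  outer loop
   vertex 0.6 1.6 2.0
   vertex 0.8 4.2 0.2
   vertex 2.4 0.6 1.8
  endloop
 endfacet
 facet normal 0.286 0.728 -0.624
  outer loop
   vertex 4.0 3.8 1.2
   vertex 4.8 2.8 0.4
   vertex 0.8 4.2 0.2
  endloop
 endfacet
 facet normal 0.844 0.348 0.409
  outer loop
   vertex 4.0 3.8 1.2
   vertex 3.4 2.2 3.8
   vertex 4.8 2.8 0.4
  endloop
 endfacet
 facet normal -0.054 0.856 0.514
  outer loop
   vertex 4.0 3.8 1.2
   vertex 0.8 4.2 0.2
   vertex 3.4 2.2 3.8
  endloop
 endfacet
 facet normal -0.447 -0.894 0.000
  outer loop
   vertex 0.8 1.4 3.2
   vertex 2.4 0.6 1.8
   vertex 0.0 1.8 4.0
  endloop
 endfacet
 facet normal -0.495 -0.867 -0.062
  outer loop
   vertex 0.8 1.4 3.2
   vertex 0.0 1.8 4.0
   vertex 0.6 1.6 2.0
  endloop
 endfacet
 facet normal -0.490 -0.869 -0.063
  outer loop
   vertex 0.8 1.4 3.2
   vertex 0.6 1.6 2.0
   vertex 2.4 0.6 1.8
  endloop
 endfacet
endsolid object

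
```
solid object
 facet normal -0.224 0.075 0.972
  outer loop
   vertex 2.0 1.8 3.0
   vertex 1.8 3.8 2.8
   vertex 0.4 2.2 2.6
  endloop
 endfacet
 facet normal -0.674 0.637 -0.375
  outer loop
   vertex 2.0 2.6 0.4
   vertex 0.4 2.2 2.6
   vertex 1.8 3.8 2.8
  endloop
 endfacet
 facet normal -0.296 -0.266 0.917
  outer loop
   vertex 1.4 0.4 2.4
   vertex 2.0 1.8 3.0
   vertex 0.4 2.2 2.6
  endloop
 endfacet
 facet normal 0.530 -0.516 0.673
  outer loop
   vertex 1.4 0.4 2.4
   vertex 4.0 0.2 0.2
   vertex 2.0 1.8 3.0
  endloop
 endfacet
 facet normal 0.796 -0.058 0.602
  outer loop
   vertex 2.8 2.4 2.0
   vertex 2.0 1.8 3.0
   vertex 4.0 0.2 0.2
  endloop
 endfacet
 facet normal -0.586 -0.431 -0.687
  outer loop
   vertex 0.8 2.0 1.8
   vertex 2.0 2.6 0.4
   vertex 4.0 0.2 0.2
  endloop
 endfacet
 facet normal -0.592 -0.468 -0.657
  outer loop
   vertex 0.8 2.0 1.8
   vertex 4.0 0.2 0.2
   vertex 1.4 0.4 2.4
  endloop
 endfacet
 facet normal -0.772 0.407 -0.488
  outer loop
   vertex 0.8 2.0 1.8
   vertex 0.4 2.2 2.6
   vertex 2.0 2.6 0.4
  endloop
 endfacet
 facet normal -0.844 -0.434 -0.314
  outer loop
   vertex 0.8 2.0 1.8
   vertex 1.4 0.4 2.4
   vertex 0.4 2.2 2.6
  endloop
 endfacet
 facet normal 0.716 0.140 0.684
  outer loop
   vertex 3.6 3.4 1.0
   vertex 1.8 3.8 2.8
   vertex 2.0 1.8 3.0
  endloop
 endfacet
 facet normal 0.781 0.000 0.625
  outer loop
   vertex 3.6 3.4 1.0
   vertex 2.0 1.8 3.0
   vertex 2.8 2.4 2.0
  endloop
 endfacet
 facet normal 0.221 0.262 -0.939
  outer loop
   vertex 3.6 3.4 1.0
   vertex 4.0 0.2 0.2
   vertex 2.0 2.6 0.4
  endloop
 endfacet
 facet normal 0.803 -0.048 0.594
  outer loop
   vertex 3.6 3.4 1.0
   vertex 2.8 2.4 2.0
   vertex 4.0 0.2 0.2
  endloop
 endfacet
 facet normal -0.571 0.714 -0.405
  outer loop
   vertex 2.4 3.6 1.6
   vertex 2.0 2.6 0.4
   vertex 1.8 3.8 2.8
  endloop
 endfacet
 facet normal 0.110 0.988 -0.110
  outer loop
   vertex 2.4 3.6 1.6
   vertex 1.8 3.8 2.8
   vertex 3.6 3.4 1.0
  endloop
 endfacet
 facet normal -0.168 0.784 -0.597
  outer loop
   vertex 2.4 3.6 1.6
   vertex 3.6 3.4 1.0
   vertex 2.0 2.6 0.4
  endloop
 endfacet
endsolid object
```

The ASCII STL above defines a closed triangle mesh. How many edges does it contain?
24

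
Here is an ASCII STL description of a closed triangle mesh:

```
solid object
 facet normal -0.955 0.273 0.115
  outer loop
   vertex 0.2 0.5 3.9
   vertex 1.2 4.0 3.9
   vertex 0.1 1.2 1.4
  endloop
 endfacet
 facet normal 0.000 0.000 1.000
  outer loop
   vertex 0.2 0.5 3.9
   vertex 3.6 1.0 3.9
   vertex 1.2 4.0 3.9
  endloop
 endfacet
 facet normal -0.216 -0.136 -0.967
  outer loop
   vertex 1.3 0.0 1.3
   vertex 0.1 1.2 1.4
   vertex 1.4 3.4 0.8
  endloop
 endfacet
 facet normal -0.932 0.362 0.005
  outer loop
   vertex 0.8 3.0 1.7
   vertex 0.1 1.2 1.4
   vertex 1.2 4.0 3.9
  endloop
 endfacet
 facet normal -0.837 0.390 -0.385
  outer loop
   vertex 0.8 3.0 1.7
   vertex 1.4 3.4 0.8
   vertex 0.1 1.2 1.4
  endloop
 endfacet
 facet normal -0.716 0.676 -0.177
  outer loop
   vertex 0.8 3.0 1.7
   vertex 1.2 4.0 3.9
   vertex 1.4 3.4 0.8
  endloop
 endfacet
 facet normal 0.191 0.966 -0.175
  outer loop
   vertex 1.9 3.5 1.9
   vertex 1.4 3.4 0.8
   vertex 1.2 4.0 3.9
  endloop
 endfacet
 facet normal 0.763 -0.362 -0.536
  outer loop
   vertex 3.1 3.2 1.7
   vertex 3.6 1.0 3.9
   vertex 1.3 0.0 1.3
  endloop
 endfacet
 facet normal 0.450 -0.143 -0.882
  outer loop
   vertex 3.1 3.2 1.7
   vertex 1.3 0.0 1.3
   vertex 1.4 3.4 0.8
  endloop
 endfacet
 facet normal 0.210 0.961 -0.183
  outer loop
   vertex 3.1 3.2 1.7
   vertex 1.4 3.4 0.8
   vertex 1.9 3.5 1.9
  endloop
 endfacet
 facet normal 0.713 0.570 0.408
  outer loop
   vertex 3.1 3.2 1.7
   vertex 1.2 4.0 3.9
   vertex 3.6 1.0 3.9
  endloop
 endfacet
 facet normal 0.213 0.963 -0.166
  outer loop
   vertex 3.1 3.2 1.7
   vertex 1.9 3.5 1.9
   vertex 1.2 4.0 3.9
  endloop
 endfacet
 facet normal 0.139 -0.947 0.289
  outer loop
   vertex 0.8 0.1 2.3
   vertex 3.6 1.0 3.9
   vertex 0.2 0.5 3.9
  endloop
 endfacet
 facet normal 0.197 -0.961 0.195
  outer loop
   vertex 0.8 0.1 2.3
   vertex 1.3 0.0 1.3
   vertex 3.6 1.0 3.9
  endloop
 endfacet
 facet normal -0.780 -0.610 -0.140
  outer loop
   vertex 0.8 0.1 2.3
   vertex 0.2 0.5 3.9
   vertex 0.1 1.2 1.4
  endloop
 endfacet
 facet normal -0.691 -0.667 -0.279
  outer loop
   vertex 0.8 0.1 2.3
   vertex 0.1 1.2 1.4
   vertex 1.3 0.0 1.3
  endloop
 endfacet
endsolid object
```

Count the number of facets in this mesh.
16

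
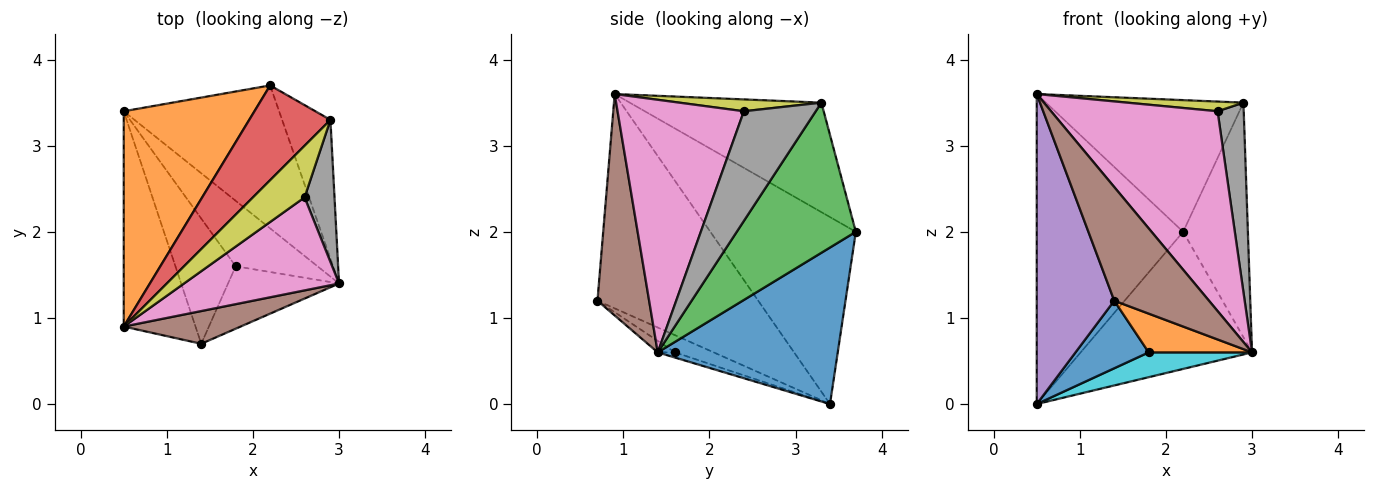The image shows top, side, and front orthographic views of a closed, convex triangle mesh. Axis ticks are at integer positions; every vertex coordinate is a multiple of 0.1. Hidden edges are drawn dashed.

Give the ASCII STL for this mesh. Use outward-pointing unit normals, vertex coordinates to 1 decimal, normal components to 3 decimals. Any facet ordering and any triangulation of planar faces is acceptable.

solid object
 facet normal 0.588 0.560 -0.584
  outer loop
   vertex 2.2 3.7 2.0
   vertex 3.0 1.4 0.6
   vertex 0.5 3.4 0.0
  endloop
 endfacet
 facet normal -0.632 0.636 0.442
  outer loop
   vertex 2.2 3.7 2.0
   vertex 0.5 3.4 0.0
   vertex 0.5 0.9 3.6
  endloop
 endfacet
 facet normal 0.845 0.460 -0.272
  outer loop
   vertex 2.9 3.3 3.5
   vertex 3.0 1.4 0.6
   vertex 2.2 3.7 2.0
  endloop
 endfacet
 facet normal -0.619 0.638 0.459
  outer loop
   vertex 2.9 3.3 3.5
   vertex 2.2 3.7 2.0
   vertex 0.5 0.9 3.6
  endloop
 endfacet
 facet normal -0.862 -0.416 -0.289
  outer loop
   vertex 1.4 0.7 1.2
   vertex 0.5 0.9 3.6
   vertex 0.5 3.4 0.0
  endloop
 endfacet
 facet normal 0.464 -0.851 0.245
  outer loop
   vertex 1.4 0.7 1.2
   vertex 3.0 1.4 0.6
   vertex 0.5 0.9 3.6
  endloop
 endfacet
 facet normal 0.567 -0.747 0.348
  outer loop
   vertex 2.6 2.4 3.4
   vertex 0.5 0.9 3.6
   vertex 3.0 1.4 0.6
  endloop
 endfacet
 facet normal 0.910 -0.331 0.248
  outer loop
   vertex 2.6 2.4 3.4
   vertex 3.0 1.4 0.6
   vertex 2.9 3.3 3.5
  endloop
 endfacet
 facet normal 0.220 -0.180 0.959
  outer loop
   vertex 2.6 2.4 3.4
   vertex 2.9 3.3 3.5
   vertex 0.5 0.9 3.6
  endloop
 endfacet
 facet normal -0.059 -0.354 -0.933
  outer loop
   vertex 1.8 1.6 0.6
   vertex 0.5 3.4 0.0
   vertex 3.0 1.4 0.6
  endloop
 endfacet
 facet normal -0.244 -0.461 -0.853
  outer loop
   vertex 1.8 1.6 0.6
   vertex 1.4 0.7 1.2
   vertex 0.5 3.4 0.0
  endloop
 endfacet
 facet normal -0.088 -0.525 -0.846
  outer loop
   vertex 1.8 1.6 0.6
   vertex 3.0 1.4 0.6
   vertex 1.4 0.7 1.2
  endloop
 endfacet
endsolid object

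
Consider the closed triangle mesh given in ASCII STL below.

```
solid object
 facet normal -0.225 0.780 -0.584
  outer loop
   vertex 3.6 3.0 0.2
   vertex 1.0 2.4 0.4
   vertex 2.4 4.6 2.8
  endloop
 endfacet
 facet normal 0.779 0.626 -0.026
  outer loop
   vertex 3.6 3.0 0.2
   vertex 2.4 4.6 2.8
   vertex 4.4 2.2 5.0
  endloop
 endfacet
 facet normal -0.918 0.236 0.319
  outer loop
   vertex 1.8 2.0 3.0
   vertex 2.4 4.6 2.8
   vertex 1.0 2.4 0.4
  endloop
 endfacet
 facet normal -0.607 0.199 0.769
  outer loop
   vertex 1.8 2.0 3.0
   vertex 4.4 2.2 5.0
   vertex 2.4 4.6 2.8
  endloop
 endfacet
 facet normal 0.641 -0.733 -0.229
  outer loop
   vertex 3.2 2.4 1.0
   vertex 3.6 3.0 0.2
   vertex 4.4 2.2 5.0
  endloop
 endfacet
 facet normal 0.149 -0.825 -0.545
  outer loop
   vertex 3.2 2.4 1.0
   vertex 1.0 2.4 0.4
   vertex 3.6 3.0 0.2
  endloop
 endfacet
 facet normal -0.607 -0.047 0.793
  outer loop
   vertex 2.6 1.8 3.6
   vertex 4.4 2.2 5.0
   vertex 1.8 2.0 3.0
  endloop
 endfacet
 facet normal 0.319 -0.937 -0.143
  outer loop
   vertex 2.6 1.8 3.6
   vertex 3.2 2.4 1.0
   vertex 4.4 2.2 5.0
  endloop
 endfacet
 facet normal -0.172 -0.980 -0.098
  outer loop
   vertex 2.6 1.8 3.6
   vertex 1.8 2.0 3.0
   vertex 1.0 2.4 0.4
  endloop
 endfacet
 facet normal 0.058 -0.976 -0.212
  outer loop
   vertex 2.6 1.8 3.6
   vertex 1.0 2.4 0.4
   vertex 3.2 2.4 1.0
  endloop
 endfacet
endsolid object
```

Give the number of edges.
15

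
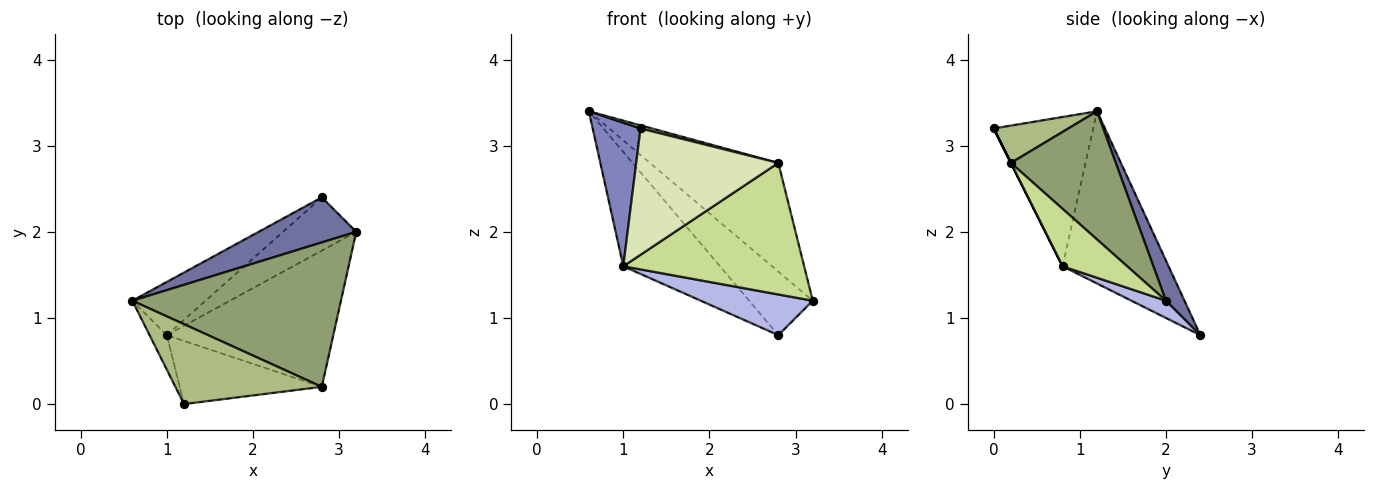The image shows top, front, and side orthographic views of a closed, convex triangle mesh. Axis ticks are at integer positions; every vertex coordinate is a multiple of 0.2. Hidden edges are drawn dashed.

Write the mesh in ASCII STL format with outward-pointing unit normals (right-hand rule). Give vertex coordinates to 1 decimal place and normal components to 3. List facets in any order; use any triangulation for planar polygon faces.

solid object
 facet normal 0.232 0.794 0.562
  outer loop
   vertex 2.8 2.4 0.8
   vertex 0.6 1.2 3.4
   vertex 3.2 2.0 1.2
  endloop
 endfacet
 facet normal -0.896 -0.431 -0.103
  outer loop
   vertex 1.0 0.8 1.6
   vertex 1.2 0.0 3.2
   vertex 0.6 1.2 3.4
  endloop
 endfacet
 facet normal -0.705 0.643 -0.300
  outer loop
   vertex 1.0 0.8 1.6
   vertex 0.6 1.2 3.4
   vertex 2.8 2.4 0.8
  endloop
 endfacet
 facet normal 0.184 -0.597 -0.781
  outer loop
   vertex 1.0 0.8 1.6
   vertex 2.8 2.4 0.8
   vertex 3.2 2.0 1.2
  endloop
 endfacet
 facet normal 0.441 0.540 0.717
  outer loop
   vertex 2.8 0.2 2.8
   vertex 3.2 2.0 1.2
   vertex 0.6 1.2 3.4
  endloop
 endfacet
 facet normal 0.247 -0.038 0.968
  outer loop
   vertex 2.8 0.2 2.8
   vertex 0.6 1.2 3.4
   vertex 1.2 0.0 3.2
  endloop
 endfacet
 facet normal 0.241 -0.674 -0.698
  outer loop
   vertex 2.8 0.2 2.8
   vertex 1.0 0.8 1.6
   vertex 3.2 2.0 1.2
  endloop
 endfacet
 facet normal 0.000 -0.894 -0.447
  outer loop
   vertex 2.8 0.2 2.8
   vertex 1.2 0.0 3.2
   vertex 1.0 0.8 1.6
  endloop
 endfacet
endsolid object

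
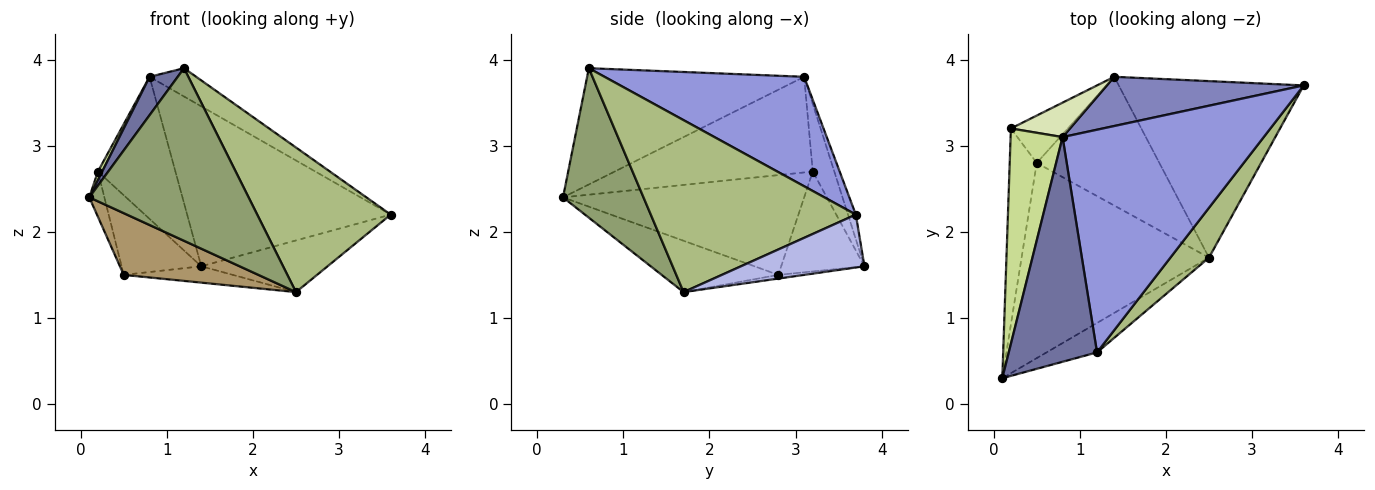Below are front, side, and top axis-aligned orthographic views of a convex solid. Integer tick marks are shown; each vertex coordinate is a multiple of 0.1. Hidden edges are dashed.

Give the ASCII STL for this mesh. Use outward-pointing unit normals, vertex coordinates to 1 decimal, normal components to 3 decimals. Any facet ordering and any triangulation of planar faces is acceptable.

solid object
 facet normal -0.792 -0.103 0.602
  outer loop
   vertex 0.8 3.1 3.8
   vertex 0.1 0.3 2.4
   vertex 1.2 0.6 3.9
  endloop
 endfacet
 facet normal -0.037 0.955 0.294
  outer loop
   vertex 0.8 3.1 3.8
   vertex 3.6 3.7 2.2
   vertex 1.4 3.8 1.6
  endloop
 endfacet
 facet normal 0.475 0.111 0.873
  outer loop
   vertex 0.8 3.1 3.8
   vertex 1.2 0.6 3.9
   vertex 3.6 3.7 2.2
  endloop
 endfacet
 facet normal 0.265 0.271 -0.925
  outer loop
   vertex 2.5 1.7 1.3
   vertex 1.4 3.8 1.6
   vertex 3.6 3.7 2.2
  endloop
 endfacet
 facet normal 0.446 -0.882 -0.150
  outer loop
   vertex 2.5 1.7 1.3
   vertex 1.2 0.6 3.9
   vertex 0.1 0.3 2.4
  endloop
 endfacet
 facet normal 0.824 -0.536 0.185
  outer loop
   vertex 2.5 1.7 1.3
   vertex 3.6 3.7 2.2
   vertex 1.2 0.6 3.9
  endloop
 endfacet
 facet normal -0.878 -0.019 0.477
  outer loop
   vertex 0.2 3.2 2.7
   vertex 0.1 0.3 2.4
   vertex 0.8 3.1 3.8
  endloop
 endfacet
 facet normal -0.261 0.938 0.227
  outer loop
   vertex 0.2 3.2 2.7
   vertex 0.8 3.1 3.8
   vertex 1.4 3.8 1.6
  endloop
 endfacet
 facet normal -0.253 -0.292 -0.923
  outer loop
   vertex 0.5 2.8 1.5
   vertex 2.5 1.7 1.3
   vertex 0.1 0.3 2.4
  endloop
 endfacet
 facet normal -0.030 0.126 -0.992
  outer loop
   vertex 0.5 2.8 1.5
   vertex 1.4 3.8 1.6
   vertex 2.5 1.7 1.3
  endloop
 endfacet
 facet normal -0.963 0.060 -0.261
  outer loop
   vertex 0.5 2.8 1.5
   vertex 0.1 0.3 2.4
   vertex 0.2 3.2 2.7
  endloop
 endfacet
 facet normal -0.668 0.639 -0.380
  outer loop
   vertex 0.5 2.8 1.5
   vertex 0.2 3.2 2.7
   vertex 1.4 3.8 1.6
  endloop
 endfacet
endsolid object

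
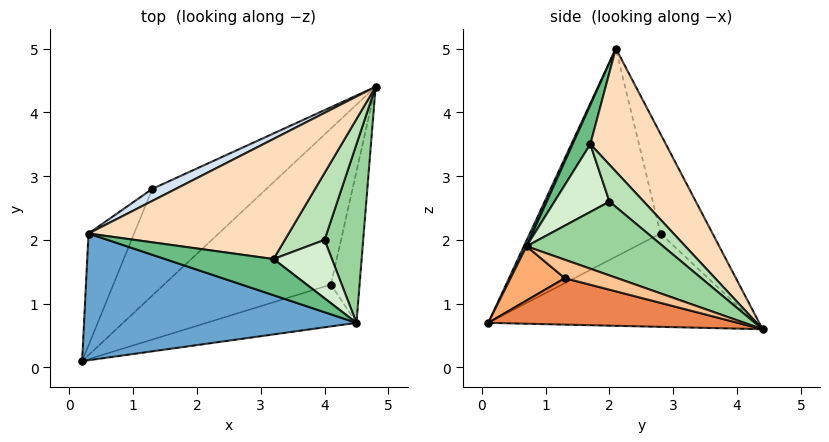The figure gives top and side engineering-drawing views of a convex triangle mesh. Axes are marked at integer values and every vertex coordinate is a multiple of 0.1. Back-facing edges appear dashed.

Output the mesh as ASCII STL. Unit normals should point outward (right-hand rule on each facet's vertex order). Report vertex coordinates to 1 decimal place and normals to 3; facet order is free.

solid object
 facet normal 0.009 -0.907 0.422
  outer loop
   vertex 4.5 0.7 1.9
   vertex 0.3 2.1 5.0
   vertex 0.2 0.1 0.7
  endloop
 endfacet
 facet normal -0.529 0.550 -0.646
  outer loop
   vertex 1.3 2.8 2.1
   vertex 4.8 4.4 0.6
   vertex 0.2 0.1 0.7
  endloop
 endfacet
 facet normal -0.871 0.454 -0.191
  outer loop
   vertex 1.3 2.8 2.1
   vertex 0.2 0.1 0.7
   vertex 0.3 2.1 5.0
  endloop
 endfacet
 facet normal -0.382 0.920 0.090
  outer loop
   vertex 1.3 2.8 2.1
   vertex 0.3 2.1 5.0
   vertex 4.8 4.4 0.6
  endloop
 endfacet
 facet normal 0.256 -0.295 -0.920
  outer loop
   vertex 4.1 1.3 1.4
   vertex 0.2 0.1 0.7
   vertex 4.8 4.4 0.6
  endloop
 endfacet
 facet normal 0.297 -0.487 -0.822
  outer loop
   vertex 4.1 1.3 1.4
   vertex 4.5 0.7 1.9
   vertex 0.2 0.1 0.7
  endloop
 endfacet
 facet normal 0.513 -0.321 -0.796
  outer loop
   vertex 4.1 1.3 1.4
   vertex 4.8 4.4 0.6
   vertex 4.5 0.7 1.9
  endloop
 endfacet
 facet normal 0.448 0.517 0.729
  outer loop
   vertex 3.2 1.7 3.5
   vertex 4.8 4.4 0.6
   vertex 0.3 2.1 5.0
  endloop
 endfacet
 facet normal 0.233 -0.728 0.644
  outer loop
   vertex 3.2 1.7 3.5
   vertex 0.3 2.1 5.0
   vertex 4.5 0.7 1.9
  endloop
 endfacet
 facet normal 0.882 0.091 0.462
  outer loop
   vertex 4.0 2.0 2.6
   vertex 4.5 0.7 1.9
   vertex 4.8 4.4 0.6
  endloop
 endfacet
 facet normal 0.635 0.358 0.684
  outer loop
   vertex 4.0 2.0 2.6
   vertex 4.8 4.4 0.6
   vertex 3.2 1.7 3.5
  endloop
 endfacet
 facet normal 0.756 -0.060 0.652
  outer loop
   vertex 4.0 2.0 2.6
   vertex 3.2 1.7 3.5
   vertex 4.5 0.7 1.9
  endloop
 endfacet
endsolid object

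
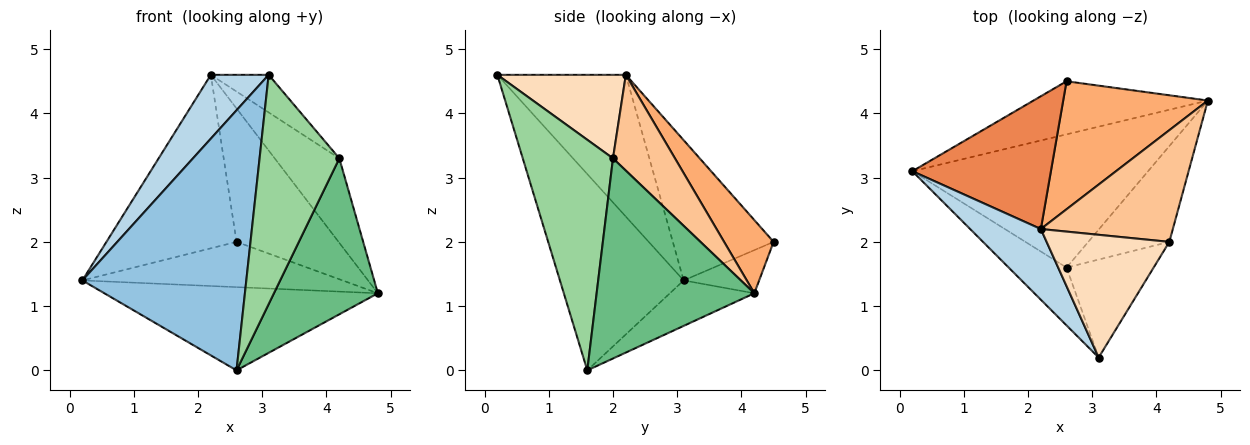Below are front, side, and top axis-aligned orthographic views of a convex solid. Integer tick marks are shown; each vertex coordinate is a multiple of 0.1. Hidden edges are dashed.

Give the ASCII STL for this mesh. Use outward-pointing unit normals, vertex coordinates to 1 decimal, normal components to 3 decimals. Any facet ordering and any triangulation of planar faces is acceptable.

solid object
 facet normal -0.161 0.523 -0.837
  outer loop
   vertex 2.6 1.6 0.0
   vertex 0.2 3.1 1.4
   vertex 4.8 4.2 1.2
  endloop
 endfacet
 facet normal -0.593 -0.786 -0.175
  outer loop
   vertex 2.6 1.6 0.0
   vertex 3.1 0.2 4.6
   vertex 0.2 3.1 1.4
  endloop
 endfacet
 facet normal -0.830 -0.374 0.414
  outer loop
   vertex 2.2 2.2 4.6
   vertex 0.2 3.1 1.4
   vertex 3.1 0.2 4.6
  endloop
 endfacet
 facet normal -0.185 0.638 -0.748
  outer loop
   vertex 2.6 4.5 2.0
   vertex 4.8 4.2 1.2
   vertex 0.2 3.1 1.4
  endloop
 endfacet
 facet normal -0.524 0.676 0.518
  outer loop
   vertex 2.6 4.5 2.0
   vertex 0.2 3.1 1.4
   vertex 2.2 2.2 4.6
  endloop
 endfacet
 facet normal 0.330 0.681 0.653
  outer loop
   vertex 2.6 4.5 2.0
   vertex 2.2 2.2 4.6
   vertex 4.8 4.2 1.2
  endloop
 endfacet
 facet normal 0.501 0.522 0.690
  outer loop
   vertex 4.2 2.0 3.3
   vertex 4.8 4.2 1.2
   vertex 2.2 2.2 4.6
  endloop
 endfacet
 facet normal 0.545 0.245 0.801
  outer loop
   vertex 4.2 2.0 3.3
   vertex 2.2 2.2 4.6
   vertex 3.1 0.2 4.6
  endloop
 endfacet
 facet normal 0.791 -0.521 -0.320
  outer loop
   vertex 4.2 2.0 3.3
   vertex 2.6 1.6 0.0
   vertex 4.8 4.2 1.2
  endloop
 endfacet
 facet normal 0.721 -0.637 -0.272
  outer loop
   vertex 4.2 2.0 3.3
   vertex 3.1 0.2 4.6
   vertex 2.6 1.6 0.0
  endloop
 endfacet
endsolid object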